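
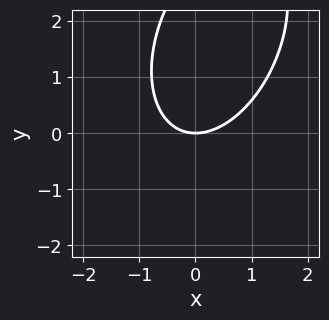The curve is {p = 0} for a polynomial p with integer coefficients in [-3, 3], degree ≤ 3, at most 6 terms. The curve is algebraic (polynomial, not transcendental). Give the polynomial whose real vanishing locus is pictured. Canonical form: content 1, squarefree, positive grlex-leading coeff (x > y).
First, deg p = 2.
Next, reading off the gridlines: it meets the y-axis at y = 0 (among the integer gridlines); it crosses the x-axis at the gridline x = 0.
Finally, putting this together gives p.

2*x^2 - x*y + y^2 - 3*y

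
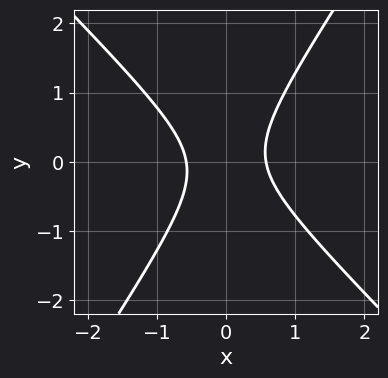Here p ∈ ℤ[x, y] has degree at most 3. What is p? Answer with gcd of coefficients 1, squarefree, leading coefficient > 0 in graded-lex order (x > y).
(a) deg p = 2. The shape is more complex than any degree-1 curve.
(b) Observable constraints: no y-intercept at any integer in the box.
(c) Together with the visible shape, these determine p as stated.

3*x^2 + x*y - 2*y^2 - 1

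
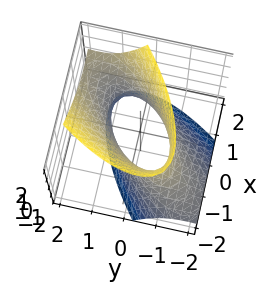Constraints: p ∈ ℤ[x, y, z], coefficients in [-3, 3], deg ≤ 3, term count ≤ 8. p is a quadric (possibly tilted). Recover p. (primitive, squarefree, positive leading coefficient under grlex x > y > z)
First, deg p = 2. No degree-1 surface has this shape.
Then, reading off the gridlines: the surface avoids every integer z-axis point in the box; the x-axis gridline crossings are at x ∈ {-1, 1}; among the integer gridlines, it crosses the y-axis at y ∈ {-1, 1}.
Finally, the integer polynomial consistent with all of this is the stated p.

2*x^2 - 3*x*y + 2*y^2 - 2*y*z - z^2 - 2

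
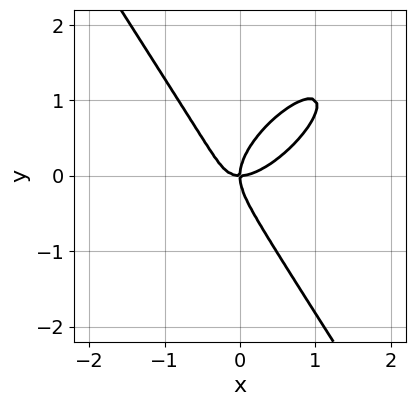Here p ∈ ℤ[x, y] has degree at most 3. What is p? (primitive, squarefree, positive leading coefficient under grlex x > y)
(a) deg p = 3.
(b) Checking where it meets the axes: it crosses the x-axis at the gridline x = 0; it crosses the y-axis at the gridline y = 0.
(c) These observations pin down the coefficients.

3*x^3 - 3*x^2*y + 2*y^3 - 2*x*y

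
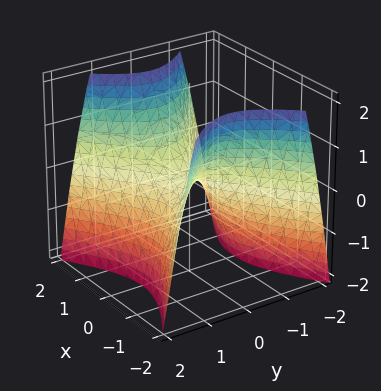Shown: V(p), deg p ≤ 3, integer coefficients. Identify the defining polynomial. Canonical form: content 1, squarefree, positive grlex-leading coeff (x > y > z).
2*x^2 - 3*y^2 - 2*z

deg p = 2. A saddle surface; a quadric.
Symmetries: mirror symmetry y ↦ −y ⇒ only even powers of y; mirror symmetry x ↦ −x ⇒ only even powers of x.
From the axis intercepts and sections: it crosses the z-axis at the gridline z = 0; one x-axis crossing is at x = 0; it meets the y-axis at y = 0 (among the integer gridlines).
Putting this together gives p.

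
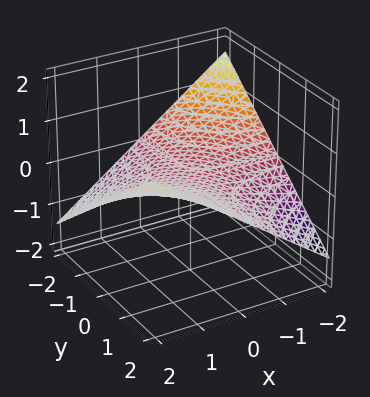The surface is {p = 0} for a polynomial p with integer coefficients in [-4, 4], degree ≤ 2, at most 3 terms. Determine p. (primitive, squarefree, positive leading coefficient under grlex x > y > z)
x*y - 3*z

(a) The degree is 2 — a hyperbolic paraboloid; a quadric.
(b) Reading off the gridlines: every point of the y-axis in the box is on the surface; one z-axis crossing is at z = 0; every point of the x-axis in the box is on the surface.
(c) The integer polynomial consistent with all of this is the stated p.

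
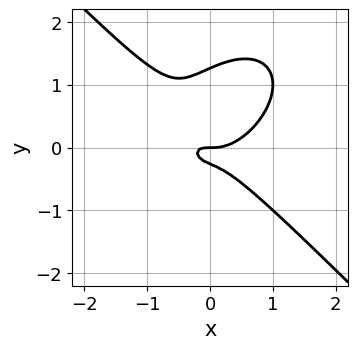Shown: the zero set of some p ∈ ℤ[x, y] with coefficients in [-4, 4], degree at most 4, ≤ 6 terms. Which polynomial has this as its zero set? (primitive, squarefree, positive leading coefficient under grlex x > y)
1. deg p = 3. The shape is more complex than any degree-2 curve.
2. Reading off the gridlines: it meets the x-axis at x = 0 (among the integer gridlines); it crosses the y-axis at the gridline y = 0.
3. Together with the visible shape, these determine p as stated.

3*x^3 + 3*y^3 - 2*x*y - 3*y^2 - y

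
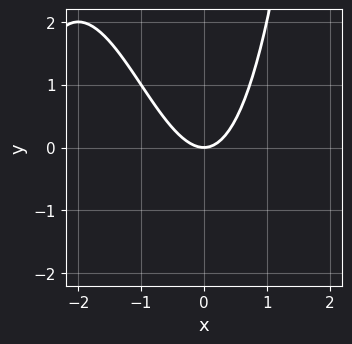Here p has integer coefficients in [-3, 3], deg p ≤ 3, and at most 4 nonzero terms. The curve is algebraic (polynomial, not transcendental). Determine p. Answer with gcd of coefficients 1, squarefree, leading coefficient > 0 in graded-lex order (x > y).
1. The degree is 3 — no degree-2 curve has this shape.
2. Checking where it meets the axes: it crosses the x-axis at the gridline x = 0; one y-axis crossing is at y = 0.
3. Matching integer coefficients to the picture gives p.

x^3 + 3*x^2 - 2*y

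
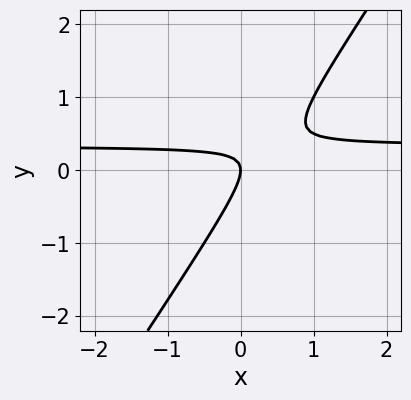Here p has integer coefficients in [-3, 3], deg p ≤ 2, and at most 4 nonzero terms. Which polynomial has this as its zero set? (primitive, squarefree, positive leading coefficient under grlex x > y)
3*x*y - 2*y^2 - x

First, the degree is 2 — no degree-1 curve has this shape.
Then, reading off the gridlines: one y-axis crossing is at y = 0; it meets the x-axis at x = 0 (among the integer gridlines).
Finally, solving for integer coefficients yields p as stated.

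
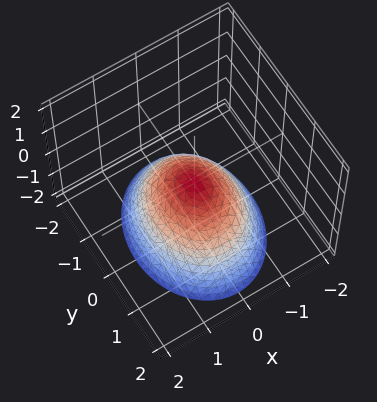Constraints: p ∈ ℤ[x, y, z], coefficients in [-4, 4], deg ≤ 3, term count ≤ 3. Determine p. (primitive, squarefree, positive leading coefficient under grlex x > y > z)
3*x^2 + 2*y^2 + 3*z

deg p = 2.
Symmetries: the x ↦ −x reflection is a symmetry, so x appears only in even powers; it's symmetric under y → −y, forcing even powers of y.
Checking where it meets the axes: it crosses the y-axis at the gridline y = 0; it meets the x-axis at x = 0 (among the integer gridlines); it crosses the z-axis at the gridline z = 0.
Matching integer coefficients to the picture gives p.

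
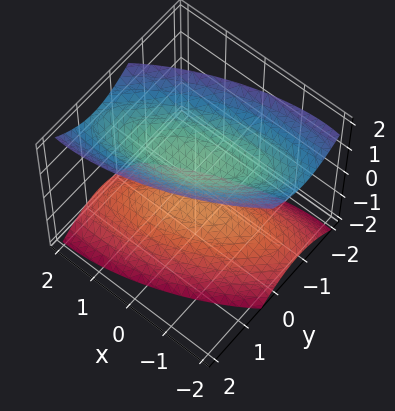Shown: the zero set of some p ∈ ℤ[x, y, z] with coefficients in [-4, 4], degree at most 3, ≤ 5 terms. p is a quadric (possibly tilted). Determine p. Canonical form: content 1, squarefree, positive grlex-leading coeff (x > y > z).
x^2 - 2*x*y + 3*y^2 - 2*z^2 + 2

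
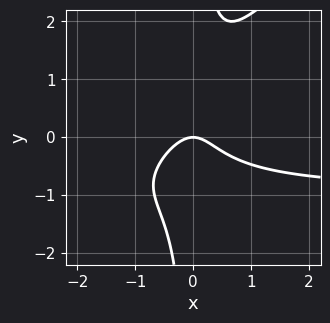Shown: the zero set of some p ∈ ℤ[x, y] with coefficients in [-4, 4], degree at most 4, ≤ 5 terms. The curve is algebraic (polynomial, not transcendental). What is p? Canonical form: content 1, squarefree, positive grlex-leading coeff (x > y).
3*x^2*y - 3*x*y^2 + 3*x^2 + 2*y

(a) The degree is 3 — the shape is more complex than any degree-2 curve.
(b) Against the integer gridlines: it crosses the x-axis at the gridline x = 0; one y-axis crossing is at y = 0.
(c) Together with the visible shape, these determine p as stated.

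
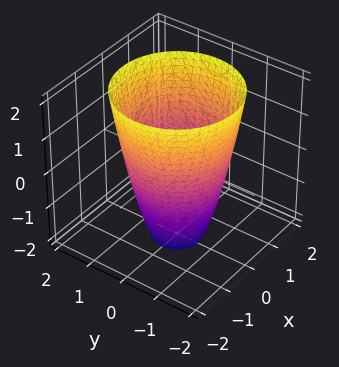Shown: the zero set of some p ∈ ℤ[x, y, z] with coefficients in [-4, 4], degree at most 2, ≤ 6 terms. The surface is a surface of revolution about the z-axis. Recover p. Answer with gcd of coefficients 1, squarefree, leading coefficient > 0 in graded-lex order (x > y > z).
2*x^2 + 2*y^2 - z - 3

1. The degree is 2 — the shape is more complex than any degree-1 surface.
2. Symmetry: every cross-section ⟂ z is a circle, so x, y appear only via x² + y².
3. Against the integer gridlines: the surface avoids every integer z-axis point in the box; a circular section at z = -1 has radius exactly 1.
4. Assembling these constraints gives the stated polynomial.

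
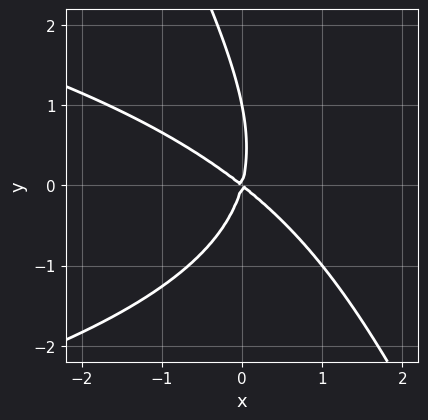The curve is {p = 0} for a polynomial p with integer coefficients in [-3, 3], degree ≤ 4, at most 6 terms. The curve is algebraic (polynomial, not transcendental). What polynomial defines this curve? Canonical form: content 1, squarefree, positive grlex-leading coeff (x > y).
2*x*y^2 + y^3 + 3*x^2 + 3*x*y - y^2

1. deg p = 3. A generic line meets the curve in up to 3 points.
2. Observable constraints: the y-axis gridline crossings are at y ∈ {0, 1}; it meets the x-axis at x = 0 (among the integer gridlines).
3. Solving for integer coefficients yields p as stated.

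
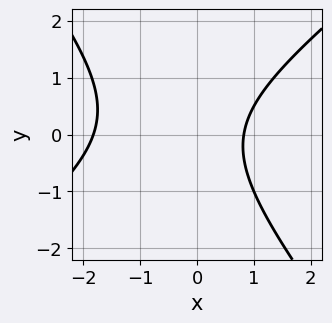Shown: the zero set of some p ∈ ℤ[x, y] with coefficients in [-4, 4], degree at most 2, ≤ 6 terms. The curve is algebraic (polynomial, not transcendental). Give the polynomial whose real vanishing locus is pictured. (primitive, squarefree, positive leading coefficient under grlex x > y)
2*x^2 - x*y - 2*y^2 + 2*x - 3

First, degree: no degree-1 curve has this shape, so deg p = 2.
Next, checking where it meets the axes: no y-intercept at any integer in the box.
Finally, these observations pin down the coefficients.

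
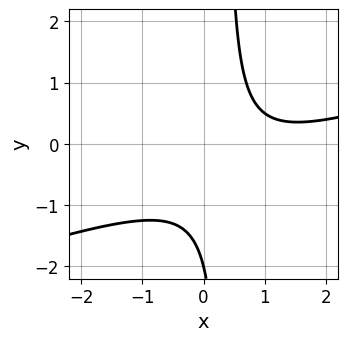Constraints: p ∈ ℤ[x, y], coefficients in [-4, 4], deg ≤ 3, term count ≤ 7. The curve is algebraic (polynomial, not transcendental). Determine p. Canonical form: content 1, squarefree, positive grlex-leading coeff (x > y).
Degree: a generic line meets the curve in up to 2 points, so deg p = 2.
Against the integer gridlines: it misses every integer gridline on the x-axis; it crosses the y-axis at the gridline y = -2.
The integer polynomial consistent with all of this is the stated p.

x^2 - 3*x*y - 2*x + y + 2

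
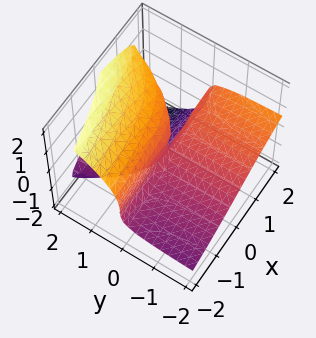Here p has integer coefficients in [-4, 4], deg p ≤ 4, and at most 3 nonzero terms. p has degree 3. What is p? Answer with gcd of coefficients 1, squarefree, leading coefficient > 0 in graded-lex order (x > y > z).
z^3 + x*y - 2*y*z

(a) Degree: a generic line meets the surface in up to 3 points, so deg p = 3.
(b) Checking where it meets the axes: every point of the x-axis in the box is on the surface; it meets the z-axis at z = 0 (among the integer gridlines); the visible y-axis segment lies entirely on the surface.
(c) Assembling these constraints gives the stated polynomial.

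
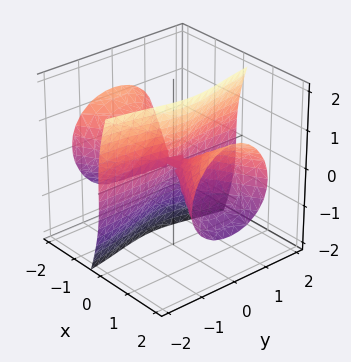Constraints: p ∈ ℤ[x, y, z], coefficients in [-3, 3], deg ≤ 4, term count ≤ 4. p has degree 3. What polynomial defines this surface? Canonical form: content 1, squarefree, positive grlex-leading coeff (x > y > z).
(a) The degree is 3 — a generic line meets the surface in up to 3 points.
(b) From the axis intercepts and sections: every point of the y-axis in the box is on the surface; it meets the z-axis at z = 0 (among the integer gridlines); it meets the x-axis at x = 0 (among the integer gridlines).
(c) Assembling these constraints gives the stated polynomial.

x^3 - 3*x*y^2 - 3*x*z^2 + z^3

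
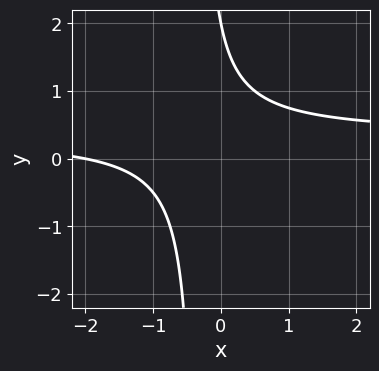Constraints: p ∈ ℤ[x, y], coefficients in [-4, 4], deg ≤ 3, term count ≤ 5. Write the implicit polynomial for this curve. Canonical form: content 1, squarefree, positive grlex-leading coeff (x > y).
deg p = 2. A generic line meets the curve in up to 2 points.
Reading off the gridlines: it crosses the y-axis at the gridline y = 2; it crosses the x-axis at the gridline x = -2.
The integer polynomial consistent with all of this is the stated p.

3*x*y - x + y - 2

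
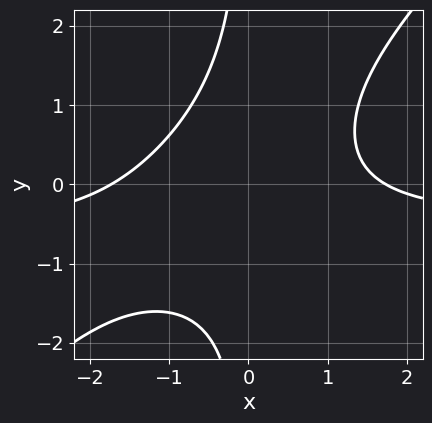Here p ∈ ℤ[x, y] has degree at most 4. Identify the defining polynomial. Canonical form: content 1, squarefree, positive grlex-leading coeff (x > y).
(a) The degree is 3 — the shape is more complex than any degree-2 curve.
(b) From the axis intercepts and sections: the curve avoids every integer y-axis point in the box.
(c) Putting this together gives p.

2*x^2*y - 2*x*y^2 + x^2 - 3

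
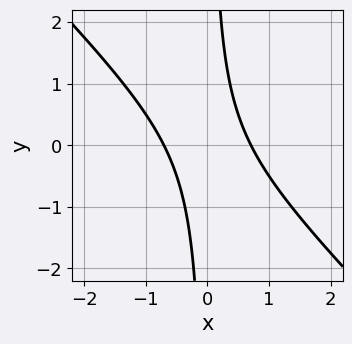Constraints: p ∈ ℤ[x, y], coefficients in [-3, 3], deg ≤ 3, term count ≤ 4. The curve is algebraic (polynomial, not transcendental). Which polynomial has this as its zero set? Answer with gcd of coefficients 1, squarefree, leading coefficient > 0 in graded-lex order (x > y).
1. The degree is 2 — no degree-1 curve has this shape.
2. Observable constraints: the curve avoids every integer y-axis point in the box.
3. Matching integer coefficients to the picture gives p.

2*x^2 + 2*x*y - 1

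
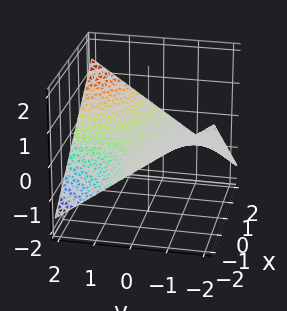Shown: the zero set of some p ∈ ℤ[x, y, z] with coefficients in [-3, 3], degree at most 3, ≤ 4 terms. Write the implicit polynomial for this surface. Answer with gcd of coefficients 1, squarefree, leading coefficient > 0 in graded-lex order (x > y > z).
x*y - 3*z

First, the degree is 2 — a hyperbolic paraboloid; a quadric.
Next, from the visible intercepts: the visible x-axis segment lies entirely on the surface; the visible y-axis segment lies entirely on the surface.
Finally, together with the visible shape, these determine p as stated.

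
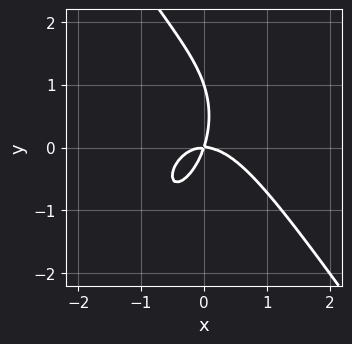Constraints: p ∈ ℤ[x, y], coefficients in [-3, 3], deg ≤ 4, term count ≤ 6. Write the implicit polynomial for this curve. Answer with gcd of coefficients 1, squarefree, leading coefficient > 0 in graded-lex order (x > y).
Degree: no degree-2 curve has this shape, so deg p = 3.
From the visible intercepts: it meets the x-axis at x = 0 (among the integer gridlines); among the integer gridlines, it crosses the y-axis at y ∈ {0, 1}.
The integer polynomial consistent with all of this is the stated p.

3*x^3 + y^3 + 3*x*y - y^2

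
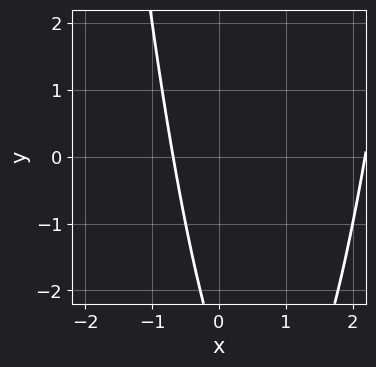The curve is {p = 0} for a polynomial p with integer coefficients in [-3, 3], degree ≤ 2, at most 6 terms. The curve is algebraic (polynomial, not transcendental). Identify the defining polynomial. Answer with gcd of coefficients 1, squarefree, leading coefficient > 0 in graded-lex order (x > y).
First, degree: a generic line meets the curve in up to 2 points, so deg p = 2.
Then, observable constraints: it misses every integer gridline on the y-axis.
Finally, assembling these constraints gives the stated polynomial.

2*x^2 - 3*x - y - 3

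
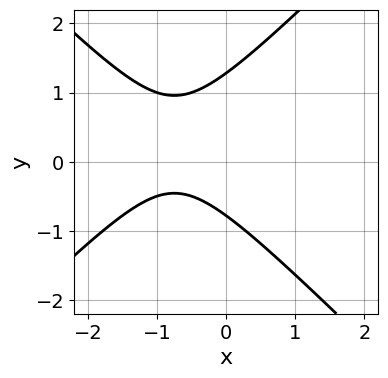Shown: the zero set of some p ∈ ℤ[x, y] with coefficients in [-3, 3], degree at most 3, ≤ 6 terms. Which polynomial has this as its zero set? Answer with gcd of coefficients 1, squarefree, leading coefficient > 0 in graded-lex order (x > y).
2*x^2 - 2*y^2 + 3*x + y + 2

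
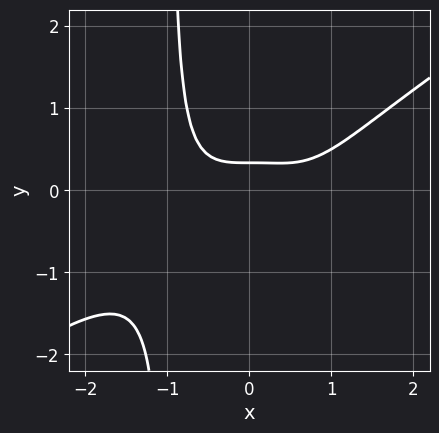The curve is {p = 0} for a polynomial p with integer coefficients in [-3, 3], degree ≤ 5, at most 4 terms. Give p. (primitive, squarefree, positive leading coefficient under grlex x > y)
1. deg p = 4. No degree-3 curve has this shape.
2. From the visible intercepts: it misses every integer gridline on the x-axis.
3. The integer polynomial consistent with all of this is the stated p.

2*x^4 - 3*x^3*y - 3*y + 1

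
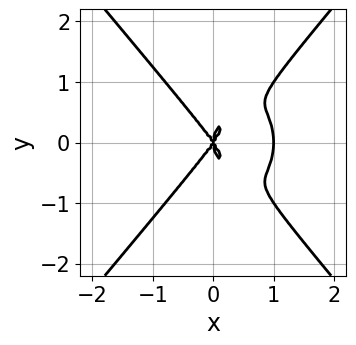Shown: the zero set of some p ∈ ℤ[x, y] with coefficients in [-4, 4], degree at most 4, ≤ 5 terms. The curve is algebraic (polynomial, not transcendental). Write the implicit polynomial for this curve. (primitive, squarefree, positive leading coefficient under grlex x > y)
2*x^4 - y^4 - 2*x^3 + x*y^2

1. deg p = 4.
2. Symmetries: it's symmetric under y → −y, forcing even powers of y.
3. Checking where it meets the axes: it meets the y-axis at y = 0 (among the integer gridlines); the x-axis gridline crossings are at x ∈ {0, 1}.
4. Solving for integer coefficients yields p as stated.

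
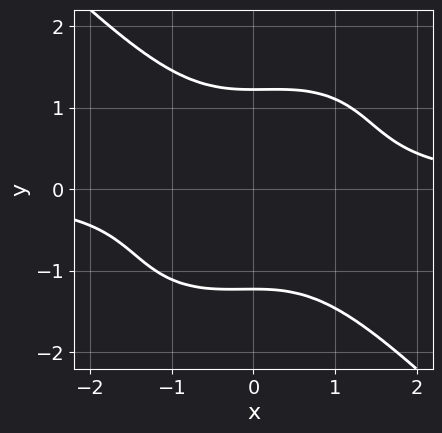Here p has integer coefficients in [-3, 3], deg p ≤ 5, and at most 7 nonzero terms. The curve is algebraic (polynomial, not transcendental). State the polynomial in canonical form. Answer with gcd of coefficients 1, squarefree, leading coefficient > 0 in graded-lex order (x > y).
(a) deg p = 4. A generic line meets the curve in up to 4 points.
(b) Observable constraints: no x-intercept at any integer in the box.
(c) The integer polynomial consistent with all of this is the stated p.

2*x^3*y + 2*y^4 - x^2 - y^2 - 3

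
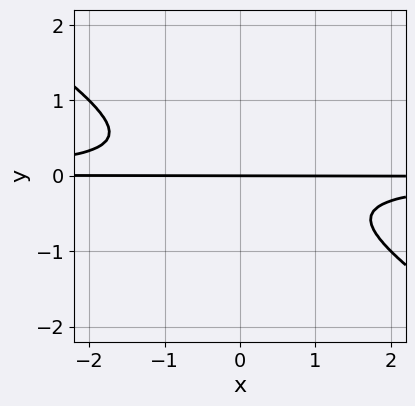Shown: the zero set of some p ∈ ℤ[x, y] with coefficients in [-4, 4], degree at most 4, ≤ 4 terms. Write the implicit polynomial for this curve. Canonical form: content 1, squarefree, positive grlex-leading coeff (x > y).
2*x*y^2 + 3*y^3 + y

Degree: a generic line meets the curve in up to 3 points, so deg p = 3.
Checking where it meets the axes: one y-axis crossing is at y = 0; the visible x-axis segment lies entirely on the curve.
The integer polynomial consistent with all of this is the stated p.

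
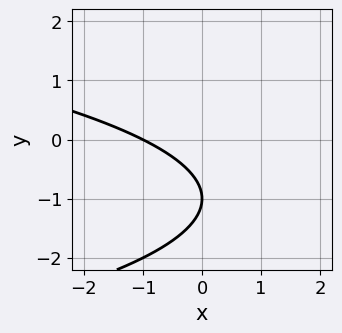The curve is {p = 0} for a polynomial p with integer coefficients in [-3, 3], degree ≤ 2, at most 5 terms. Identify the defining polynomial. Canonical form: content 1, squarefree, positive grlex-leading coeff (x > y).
y^2 + x + 2*y + 1

1. The degree is 2 — no degree-1 curve has this shape.
2. Against the integer gridlines: it crosses the y-axis at the gridline y = -1; one x-axis crossing is at x = -1.
3. Solving for integer coefficients yields p as stated.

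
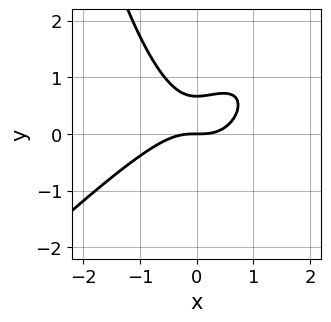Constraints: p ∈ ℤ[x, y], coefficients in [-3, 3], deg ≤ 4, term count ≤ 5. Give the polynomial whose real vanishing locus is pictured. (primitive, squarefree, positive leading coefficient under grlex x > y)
1. deg p = 3. The shape is more complex than any degree-2 curve.
2. Against the integer gridlines: it crosses the x-axis at the gridline x = 0; one y-axis crossing is at y = 0.
3. These observations pin down the coefficients.

2*x^3 - 2*x^2*y + 3*y^2 - 2*y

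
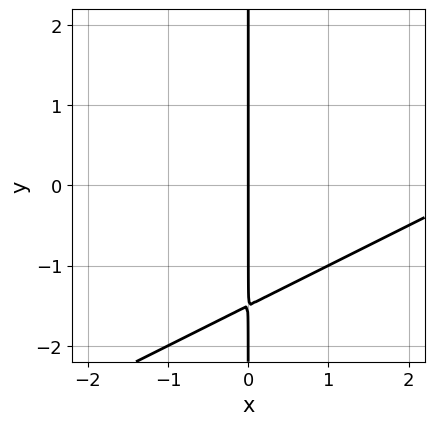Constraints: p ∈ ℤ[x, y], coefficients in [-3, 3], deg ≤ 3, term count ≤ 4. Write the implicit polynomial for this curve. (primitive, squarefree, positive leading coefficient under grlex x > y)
The degree is 2 — a generic line meets the curve in up to 2 points.
Against the integer gridlines: the visible y-axis segment lies entirely on the curve; it meets the x-axis at x = 0 (among the integer gridlines).
These observations pin down the coefficients.

x^2 - 2*x*y - 3*x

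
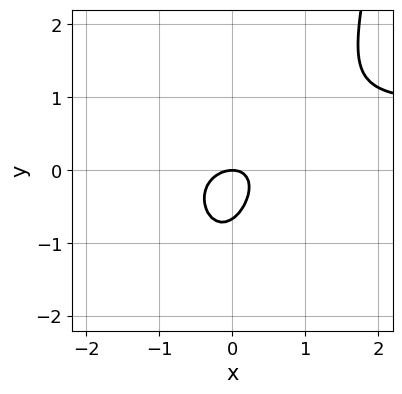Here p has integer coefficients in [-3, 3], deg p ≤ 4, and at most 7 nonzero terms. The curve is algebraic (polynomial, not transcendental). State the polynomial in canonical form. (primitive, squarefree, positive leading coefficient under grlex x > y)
3*x^2*y - 3*x^2 + 2*x*y - 3*y^2 - 2*y

First, degree: a generic line meets the curve in up to 3 points, so deg p = 3.
Then, against the integer gridlines: it crosses the x-axis at the gridline x = 0; it meets the y-axis at y = 0 (among the integer gridlines).
Finally, together with the visible shape, these determine p as stated.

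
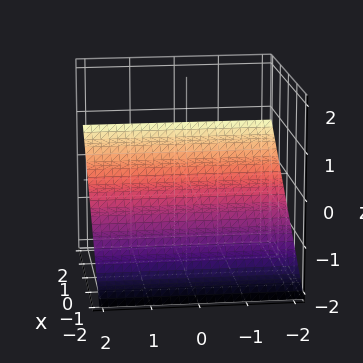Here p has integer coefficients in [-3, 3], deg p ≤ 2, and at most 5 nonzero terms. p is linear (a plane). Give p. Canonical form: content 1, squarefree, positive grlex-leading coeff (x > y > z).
Degree: every cross-section is a straight line — this is a plane, so deg p = 1.
Against the integer gridlines: it meets the x-axis at x = 1 (among the integer gridlines); no y-intercept at any integer in the box.
Putting this together gives p.

2*x - 3*z - 2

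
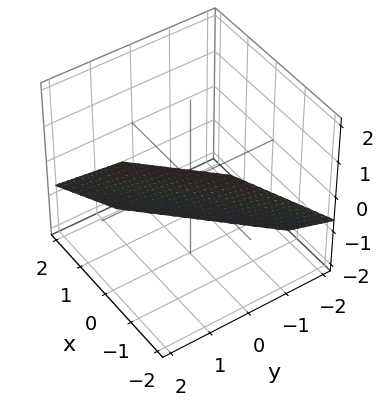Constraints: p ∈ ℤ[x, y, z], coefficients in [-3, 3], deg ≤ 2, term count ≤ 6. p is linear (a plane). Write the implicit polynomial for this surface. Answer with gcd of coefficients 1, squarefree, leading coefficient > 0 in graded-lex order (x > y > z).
3*x - 3*y + 3*z + 2

1. deg p = 1. Every cross-section is a straight line — this is a plane.
2. Matching integer coefficients to the picture gives p.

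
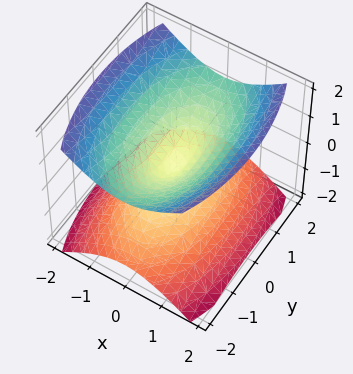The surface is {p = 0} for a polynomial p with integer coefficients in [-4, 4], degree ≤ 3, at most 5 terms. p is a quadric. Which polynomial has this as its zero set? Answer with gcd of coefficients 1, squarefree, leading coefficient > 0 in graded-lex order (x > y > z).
First, there are 2 components.
Then, deg p = 2.
Then, symmetries: mirror symmetry y ↦ −y ⇒ only even powers of y; it's symmetric under x → −x, forcing even powers of x; mirror symmetry z ↦ −z ⇒ only even powers of z.
Then, reading off the gridlines: it crosses the x-axis at the gridline x = 0; it crosses the y-axis at the gridline y = 0; it crosses the z-axis at the gridline z = 0.
Finally, assembling these constraints gives the stated polynomial.

3*x^2 + y^2 - 3*z^2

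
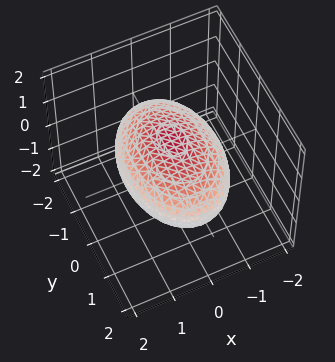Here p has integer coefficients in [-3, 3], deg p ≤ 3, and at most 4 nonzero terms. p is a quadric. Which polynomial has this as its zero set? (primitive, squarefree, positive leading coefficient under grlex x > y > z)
deg p = 2. A closed, bounded, convex surface; a quadric.
Symmetries: mirror symmetry y ↦ −y ⇒ only even powers of y; mirror symmetry z ↦ −z ⇒ only even powers of z; mirror symmetry x ↦ −x ⇒ only even powers of x.
Observable constraints: among the integer gridlines, it crosses the z-axis at z ∈ {-1, 1}.
Assembling these constraints gives the stated polynomial.

2*x^2 + y^2 + 3*z^2 - 3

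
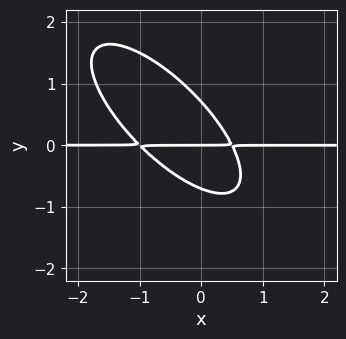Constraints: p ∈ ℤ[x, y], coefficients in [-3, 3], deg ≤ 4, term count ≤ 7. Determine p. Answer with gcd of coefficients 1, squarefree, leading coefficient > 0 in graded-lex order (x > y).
First, deg p = 3.
Next, reading off the gridlines: every point of the x-axis in the box is on the curve; it crosses the y-axis at the gridline y = 0.
Finally, the integer polynomial consistent with all of this is the stated p.

2*x^2*y + 3*x*y^2 + 2*y^3 + x*y - y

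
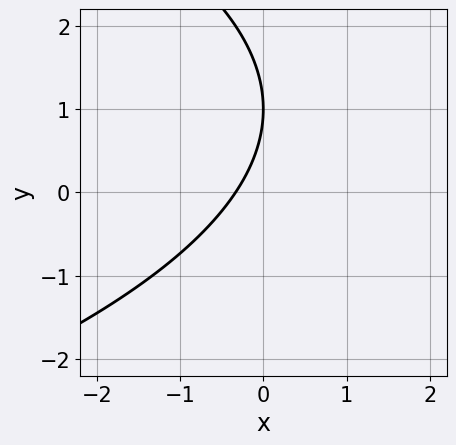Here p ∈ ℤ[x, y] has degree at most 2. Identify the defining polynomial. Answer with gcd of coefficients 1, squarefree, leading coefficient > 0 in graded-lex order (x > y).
1. deg p = 2.
2. Checking where it meets the axes: one y-axis crossing is at y = 1.
3. Matching integer coefficients to the picture gives p.

y^2 + 3*x - 2*y + 1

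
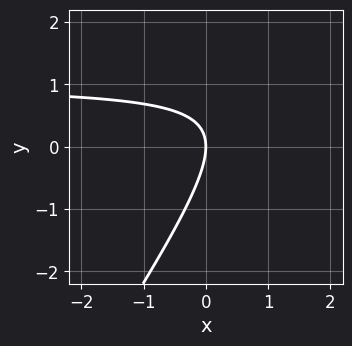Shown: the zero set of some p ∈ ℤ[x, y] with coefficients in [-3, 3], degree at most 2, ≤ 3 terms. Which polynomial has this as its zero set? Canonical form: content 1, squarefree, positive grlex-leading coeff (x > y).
First, degree: the shape is more complex than any degree-1 curve, so deg p = 2.
Then, checking where it meets the axes: it crosses the y-axis at the gridline y = 0; it meets the x-axis at x = 0 (among the integer gridlines).
Finally, fitting integer coefficients to these (and the overall shape) gives p.

3*x*y - 2*y^2 - 3*x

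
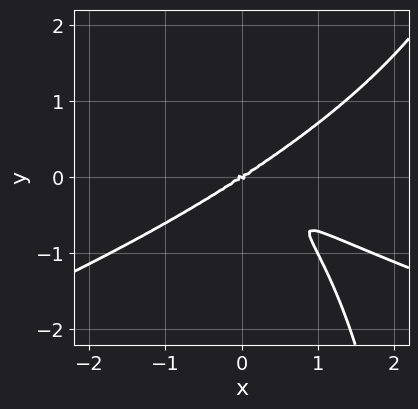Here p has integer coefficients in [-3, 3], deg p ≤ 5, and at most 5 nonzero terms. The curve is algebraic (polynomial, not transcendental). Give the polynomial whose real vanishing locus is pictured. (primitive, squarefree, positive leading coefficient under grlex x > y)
x*y^3 + x^3 + x^2*y - 2*x*y^2 - 3*y^3

The degree is 4 — the shape is more complex than any degree-3 curve.
From the visible intercepts: one y-axis crossing is at y = 0; it meets the x-axis at x = 0 (among the integer gridlines).
Together with the visible shape, these determine p as stated.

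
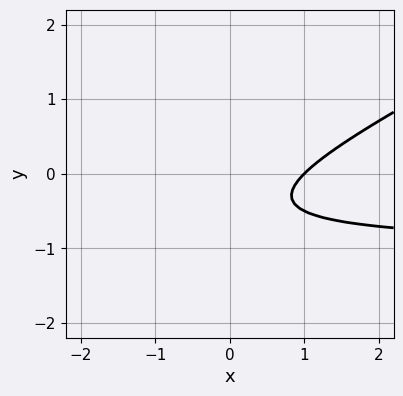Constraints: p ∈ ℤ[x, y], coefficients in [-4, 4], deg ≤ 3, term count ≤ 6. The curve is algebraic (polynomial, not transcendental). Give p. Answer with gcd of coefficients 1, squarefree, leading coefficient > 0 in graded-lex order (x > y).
Degree: no degree-1 curve has this shape, so deg p = 2.
From the visible intercepts: it misses every integer gridline on the y-axis; it crosses the x-axis at the gridline x = 1.
Putting this together gives p.

x*y - 2*y^2 + x - 2*y - 1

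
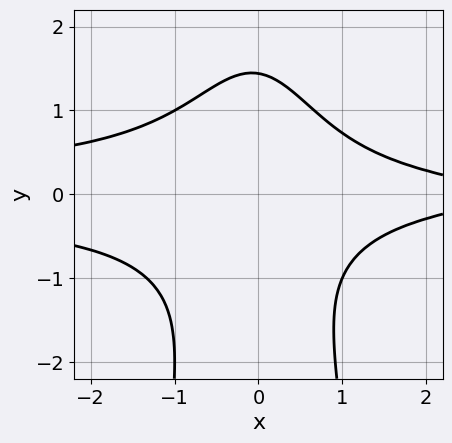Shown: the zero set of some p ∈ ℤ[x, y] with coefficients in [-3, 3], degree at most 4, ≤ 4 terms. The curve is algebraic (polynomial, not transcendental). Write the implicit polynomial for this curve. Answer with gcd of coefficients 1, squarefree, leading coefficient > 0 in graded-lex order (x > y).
Degree: the shape is more complex than any degree-3 curve, so deg p = 4.
Reading off the gridlines: the curve avoids every integer x-axis point in the box.
These observations pin down the coefficients.

3*x^2*y^2 + y^3 + x - 3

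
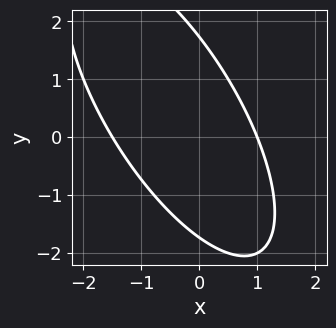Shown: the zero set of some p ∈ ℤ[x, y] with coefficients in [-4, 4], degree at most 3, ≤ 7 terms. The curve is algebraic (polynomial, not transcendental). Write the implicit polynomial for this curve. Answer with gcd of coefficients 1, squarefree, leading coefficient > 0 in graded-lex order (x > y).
First, degree: no degree-1 curve has this shape, so deg p = 2.
Then, checking where it meets the axes: one x-axis crossing is at x = 1.
Finally, fitting integer coefficients to these (and the overall shape) gives p.

2*x^2 + 2*x*y + y^2 + x - 3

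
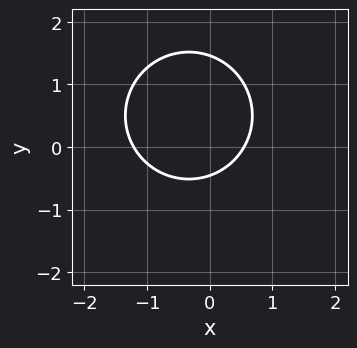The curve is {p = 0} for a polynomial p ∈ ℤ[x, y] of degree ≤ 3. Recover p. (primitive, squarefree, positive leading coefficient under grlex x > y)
(a) The degree is 2 — no degree-1 curve has this shape.
(b) Solving for integer coefficients yields p as stated.

3*x^2 + 3*y^2 + 2*x - 3*y - 2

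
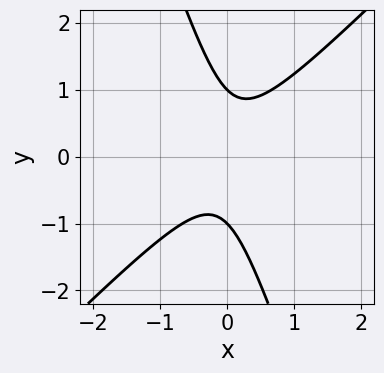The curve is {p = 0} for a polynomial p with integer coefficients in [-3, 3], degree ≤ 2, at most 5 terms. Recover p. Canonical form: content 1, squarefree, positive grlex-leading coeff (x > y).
1. The degree is 2 — no degree-1 curve has this shape.
2. Checking where it meets the axes: the curve avoids every integer x-axis point in the box; among the integer gridlines, it crosses the y-axis at y ∈ {-1, 1}.
3. Assembling these constraints gives the stated polynomial.

3*x^2 - 2*x*y - y^2 + 1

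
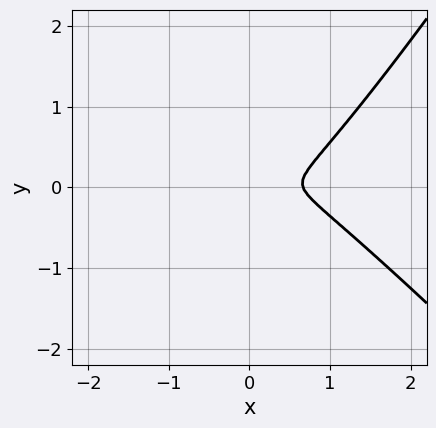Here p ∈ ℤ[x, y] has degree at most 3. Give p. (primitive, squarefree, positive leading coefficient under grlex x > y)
deg p = 3. A generic line meets the curve in up to 3 points.
Solving for integer coefficients yields p as stated.

3*x^3 + x^2*y - 2*x*y^2 - 2*x^2 - 3*y^2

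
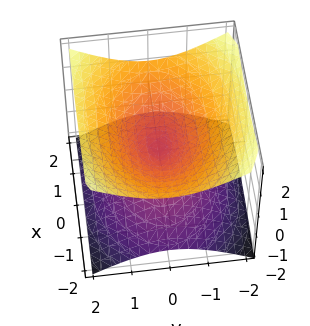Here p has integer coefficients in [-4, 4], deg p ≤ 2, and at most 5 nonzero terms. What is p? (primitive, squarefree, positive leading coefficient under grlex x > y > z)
deg p = 2.
Symmetries: mirror symmetry y ↦ −y ⇒ only even powers of y; the z ↦ −z reflection is a symmetry, so z appears only in even powers; it's symmetric under x → −x, forcing even powers of x.
Checking where it meets the axes: one x-axis crossing is at x = 0; one y-axis crossing is at y = 0; it meets the z-axis at z = 0 (among the integer gridlines).
Matching integer coefficients to the picture gives p.

x^2 + 2*y^2 - 3*z^2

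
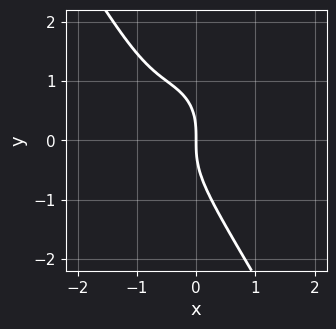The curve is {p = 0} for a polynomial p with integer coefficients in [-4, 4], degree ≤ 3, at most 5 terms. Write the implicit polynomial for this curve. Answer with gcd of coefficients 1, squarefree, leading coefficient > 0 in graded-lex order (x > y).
2*x^3 + x*y^2 + y^3 + 3*x^2 + 2*x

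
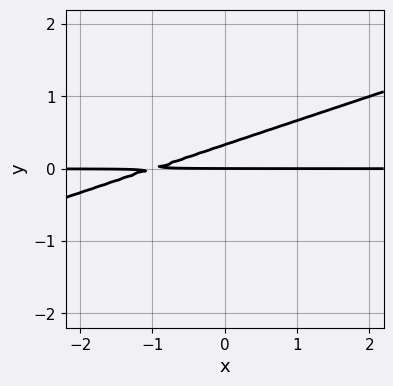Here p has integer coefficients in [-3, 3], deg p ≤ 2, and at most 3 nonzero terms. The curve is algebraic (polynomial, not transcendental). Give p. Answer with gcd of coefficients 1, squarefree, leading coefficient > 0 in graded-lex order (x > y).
(a) deg p = 2.
(b) Observable constraints: every point of the x-axis in the box is on the curve; it meets the y-axis at y = 0 (among the integer gridlines).
(c) Putting this together gives p.

x*y - 3*y^2 + y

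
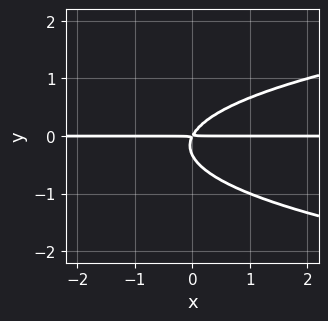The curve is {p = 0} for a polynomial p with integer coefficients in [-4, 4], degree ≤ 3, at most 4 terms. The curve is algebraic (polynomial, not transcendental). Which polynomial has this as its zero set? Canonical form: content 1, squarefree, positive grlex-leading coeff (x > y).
3*y^3 - 2*x*y + y^2

1. deg p = 3. The shape is more complex than any degree-2 curve.
2. Checking where it meets the axes: the visible x-axis segment lies entirely on the curve.
3. Assembling these constraints gives the stated polynomial.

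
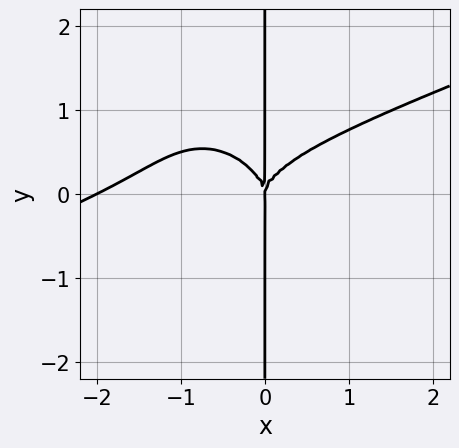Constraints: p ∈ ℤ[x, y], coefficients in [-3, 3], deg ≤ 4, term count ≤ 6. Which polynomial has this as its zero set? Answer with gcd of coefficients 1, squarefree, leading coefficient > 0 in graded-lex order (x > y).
1. Degree: no degree-3 curve has this shape, so deg p = 4.
2. Observable constraints: the x-axis gridline crossings are at x ∈ {-2, 0}; every point of the y-axis in the box is on the curve.
3. The integer polynomial consistent with all of this is the stated p.

x^4 - 2*x^3*y - x^2*y^2 - 2*x*y^3 + 2*x^3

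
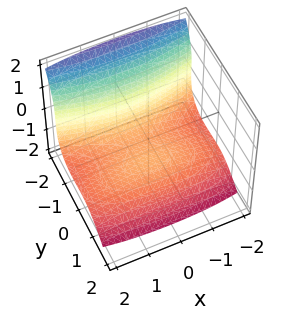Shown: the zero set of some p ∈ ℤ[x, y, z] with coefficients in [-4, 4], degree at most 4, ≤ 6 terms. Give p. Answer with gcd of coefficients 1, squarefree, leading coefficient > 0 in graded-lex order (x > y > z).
3*y^3 + 2*z^3 + x^2 + 3*y^2 + 2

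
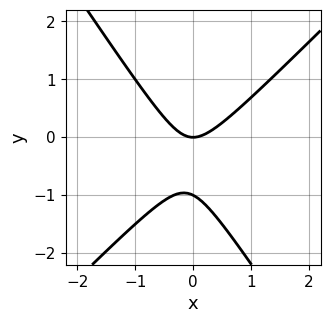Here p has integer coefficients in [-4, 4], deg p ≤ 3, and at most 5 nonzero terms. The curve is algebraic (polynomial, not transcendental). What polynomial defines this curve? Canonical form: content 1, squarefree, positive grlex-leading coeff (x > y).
3*x^2 - x*y - 2*y^2 - 2*y

The degree is 2 — the shape is more complex than any degree-1 curve.
Checking where it meets the axes: among the integer gridlines, it crosses the y-axis at y ∈ {-1, 0}; it crosses the x-axis at the gridline x = 0.
Solving for integer coefficients yields p as stated.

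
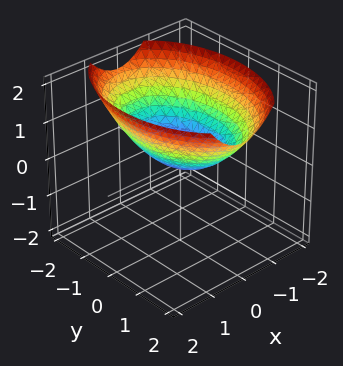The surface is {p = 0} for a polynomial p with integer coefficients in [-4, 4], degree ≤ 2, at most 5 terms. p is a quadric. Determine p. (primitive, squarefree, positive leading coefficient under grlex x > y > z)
2*x^2 + y^2 - 3*z

First, degree: a paraboloid; a quadric, so deg p = 2.
Next, symmetries: it's symmetric under x → −x, forcing even powers of x; it's symmetric under y → −y, forcing even powers of y.
Then, against the integer gridlines: one z-axis crossing is at z = 0; it meets the y-axis at y = 0 (among the integer gridlines).
Finally, these observations pin down the coefficients.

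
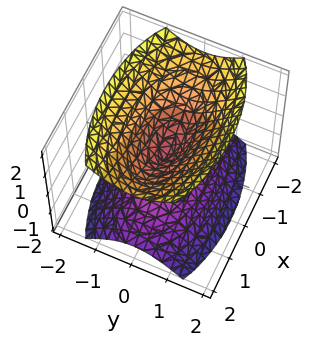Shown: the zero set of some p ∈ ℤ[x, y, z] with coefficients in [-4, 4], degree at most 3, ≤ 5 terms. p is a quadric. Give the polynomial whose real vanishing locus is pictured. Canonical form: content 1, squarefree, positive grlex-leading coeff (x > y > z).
(a) The picture has 2 separate pieces. They look like related sheets of one shape, so recover p as a whole.
(b) deg p = 2. Two nappes meeting at a single point; a quadric.
(c) Symmetries: it's symmetric under x → −x, forcing even powers of x; it's symmetric under z → −z, forcing even powers of z; the y ↦ −y reflection is a symmetry, so y appears only in even powers.
(d) Reading off the gridlines: it crosses the x-axis at the gridline x = 0; it meets the y-axis at y = 0 (among the integer gridlines).
(e) These observations pin down the coefficients.

x^2 + 3*y^2 - 2*z^2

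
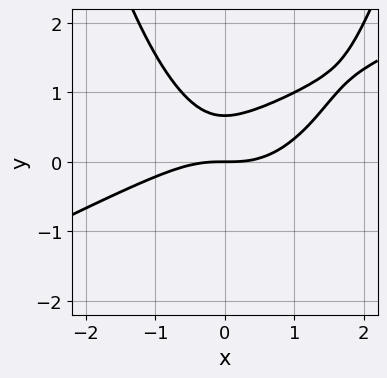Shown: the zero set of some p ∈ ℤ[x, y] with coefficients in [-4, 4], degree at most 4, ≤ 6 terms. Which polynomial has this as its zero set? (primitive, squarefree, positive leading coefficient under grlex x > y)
x^3 - 2*x^2*y + 3*y^2 - 2*y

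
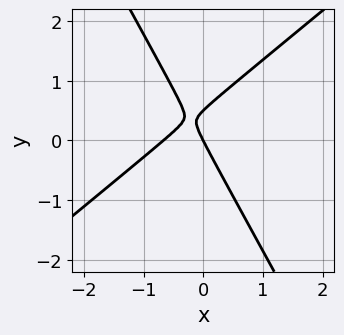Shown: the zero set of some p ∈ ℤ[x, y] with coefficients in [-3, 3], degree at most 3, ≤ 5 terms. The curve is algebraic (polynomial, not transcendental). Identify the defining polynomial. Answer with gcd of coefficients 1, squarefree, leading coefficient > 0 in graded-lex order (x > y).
(a) Degree: no degree-1 curve has this shape, so deg p = 2.
(b) Against the integer gridlines: one y-axis crossing is at y = 0; one x-axis crossing is at x = 0.
(c) Matching integer coefficients to the picture gives p.

3*x^2 - 2*x*y - 2*y^2 + 2*x + y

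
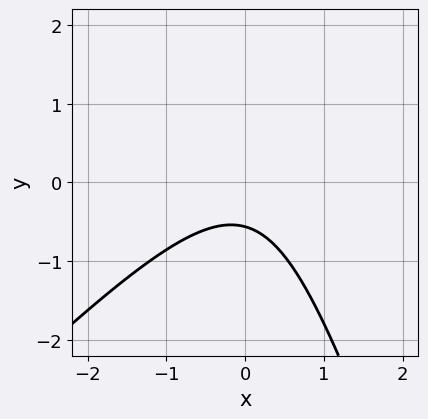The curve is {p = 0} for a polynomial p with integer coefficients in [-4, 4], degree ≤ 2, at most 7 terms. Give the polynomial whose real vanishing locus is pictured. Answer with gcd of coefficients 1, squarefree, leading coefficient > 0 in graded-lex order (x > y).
3*x^2 - 2*x*y - y^2 + 3*y + 2

1. deg p = 2.
2. Checking where it meets the axes: it misses every integer gridline on the x-axis.
3. Solving for integer coefficients yields p as stated.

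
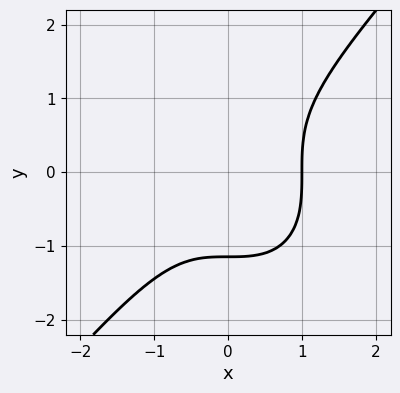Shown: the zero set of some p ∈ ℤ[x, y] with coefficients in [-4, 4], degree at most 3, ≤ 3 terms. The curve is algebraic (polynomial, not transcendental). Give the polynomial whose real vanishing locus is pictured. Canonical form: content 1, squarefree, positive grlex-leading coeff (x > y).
3*x^3 - 2*y^3 - 3

(a) The degree is 3 — no degree-2 curve has this shape.
(b) Checking where it meets the axes: it crosses the x-axis at the gridline x = 1.
(c) Fitting integer coefficients to these (and the overall shape) gives p.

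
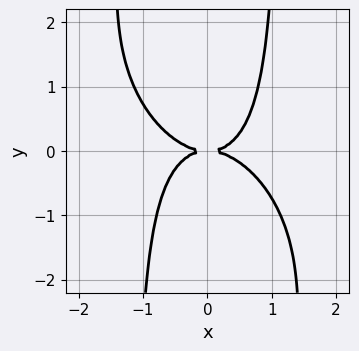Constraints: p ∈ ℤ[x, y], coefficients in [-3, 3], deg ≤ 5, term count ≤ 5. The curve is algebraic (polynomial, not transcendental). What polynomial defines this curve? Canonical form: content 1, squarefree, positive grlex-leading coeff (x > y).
2*x^4 + 2*x^3*y + 2*x^2*y^2 - 3*y^2

First, deg p = 4. A generic line meets the curve in up to 4 points.
Then, reading off the gridlines: one x-axis crossing is at x = 0; one y-axis crossing is at y = 0.
Finally, putting this together gives p.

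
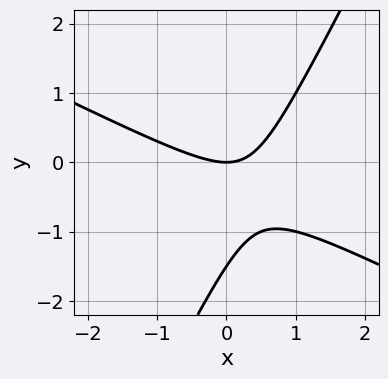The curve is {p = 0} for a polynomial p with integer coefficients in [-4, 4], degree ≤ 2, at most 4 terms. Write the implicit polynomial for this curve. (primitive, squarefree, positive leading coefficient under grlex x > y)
2*x^2 + 3*x*y - 2*y^2 - 3*y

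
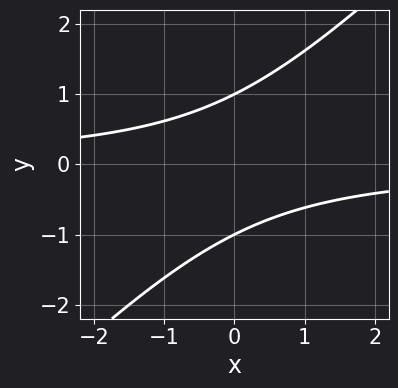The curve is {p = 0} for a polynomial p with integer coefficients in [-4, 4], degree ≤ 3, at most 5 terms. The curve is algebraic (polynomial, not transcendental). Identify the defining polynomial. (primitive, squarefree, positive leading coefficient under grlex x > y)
x*y - y^2 + 1

deg p = 2. A generic line meets the curve in up to 2 points.
From the axis intercepts and sections: the curve avoids every integer x-axis point in the box; the y-axis gridline crossings are at y ∈ {-1, 1}.
Together with the visible shape, these determine p as stated.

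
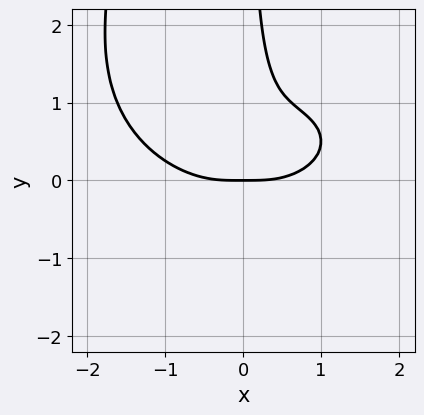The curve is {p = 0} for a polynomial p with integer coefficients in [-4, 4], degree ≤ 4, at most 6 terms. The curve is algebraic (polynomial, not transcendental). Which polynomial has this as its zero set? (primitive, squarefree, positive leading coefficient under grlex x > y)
x^4 + 2*x^2*y^2 - 3*x^2*y + 2*x*y^2 - y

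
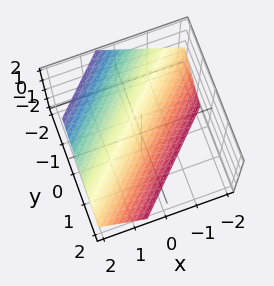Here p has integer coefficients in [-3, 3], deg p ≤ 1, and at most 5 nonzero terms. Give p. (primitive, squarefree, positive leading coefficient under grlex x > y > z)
First, degree: every cross-section is a straight line — this is a plane, so deg p = 1.
Finally, putting this together gives p.

3*x - 3*y - 3*z - 2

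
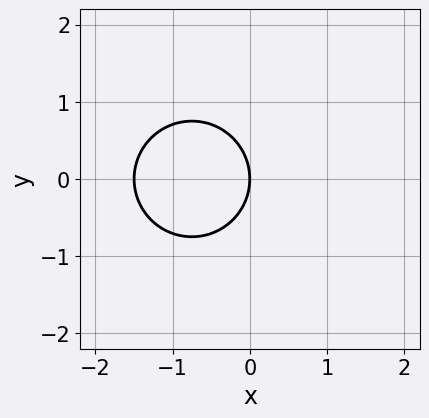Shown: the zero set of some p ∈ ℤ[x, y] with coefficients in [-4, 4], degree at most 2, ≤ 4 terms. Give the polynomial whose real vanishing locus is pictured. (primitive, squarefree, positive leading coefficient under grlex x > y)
2*x^2 + 2*y^2 + 3*x

First, the degree is 2 — no degree-1 curve has this shape.
Next, symmetries: mirror symmetry y ↦ −y ⇒ only even powers of y.
Next, from the axis intercepts and sections: it meets the y-axis at y = 0 (among the integer gridlines); it crosses the x-axis at the gridline x = 0.
Finally, matching integer coefficients to the picture gives p.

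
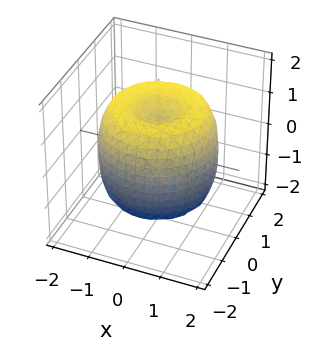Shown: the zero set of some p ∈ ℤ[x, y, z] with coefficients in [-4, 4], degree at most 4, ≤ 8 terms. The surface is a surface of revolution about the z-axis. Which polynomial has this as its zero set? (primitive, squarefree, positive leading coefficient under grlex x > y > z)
First, the degree is 4 — the shape is more complex than any degree-3 surface.
Then, symmetries: rotational symmetry about the z-axis ⇒ p depends on x, y only through x² + y².
Then, observable constraints: the z-axis gridline crossings are at z ∈ {-1, 1}; a circular section at z = 0 has radius between 1 and 2.
Finally, assembling these constraints gives the stated polynomial.

x^4 + 2*x^2*y^2 + y^4 - 2*x^2 - 2*y^2 + z^2 - 1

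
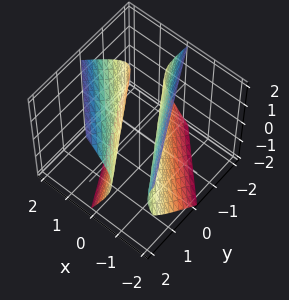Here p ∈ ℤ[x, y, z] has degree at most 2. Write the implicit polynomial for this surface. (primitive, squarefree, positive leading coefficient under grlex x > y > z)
(a) I count 2 distinct pieces.
(b) Degree: no degree-1 surface has this shape, so deg p = 2.
(c) From the visible intercepts: no z-intercept at any integer in the box; among the integer gridlines, it crosses the y-axis at y ∈ {-1, 1}.
(d) Matching integer coefficients to the picture gives p.

2*x^2 + 3*x*y - x*z + y^2 - z^2 - 1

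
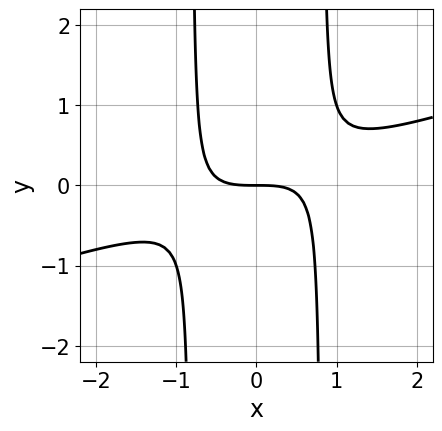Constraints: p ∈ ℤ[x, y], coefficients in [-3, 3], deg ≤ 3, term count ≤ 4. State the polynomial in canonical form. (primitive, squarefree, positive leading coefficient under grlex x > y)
x^3 - 3*x^2*y + 2*y

(a) Degree: no degree-2 curve has this shape, so deg p = 3.
(b) From the visible intercepts: it crosses the x-axis at the gridline x = 0; it meets the y-axis at y = 0 (among the integer gridlines).
(c) Together with the visible shape, these determine p as stated.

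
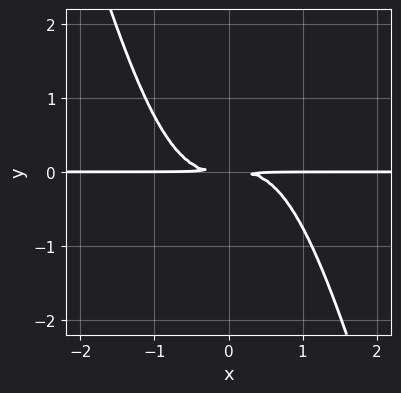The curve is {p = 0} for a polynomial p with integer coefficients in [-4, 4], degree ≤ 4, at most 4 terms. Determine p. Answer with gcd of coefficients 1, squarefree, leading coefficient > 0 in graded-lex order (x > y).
3*x^3*y + x^2*y^2 + 3*y^2

deg p = 4. The shape is more complex than any degree-3 curve.
Checking where it meets the axes: every point of the x-axis in the box is on the curve.
Solving for integer coefficients yields p as stated.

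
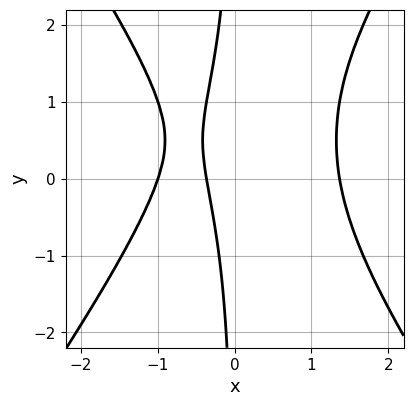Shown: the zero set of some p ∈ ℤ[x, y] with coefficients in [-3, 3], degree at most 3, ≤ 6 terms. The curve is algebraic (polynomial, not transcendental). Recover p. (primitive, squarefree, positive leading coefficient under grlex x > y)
deg p = 3. The shape is more complex than any degree-2 curve.
From the visible intercepts: the curve avoids every integer y-axis point in the box; one x-axis crossing is at x = -1.
Together with the visible shape, these determine p as stated.

2*x^3 - x*y^2 + x*y - 3*x - 1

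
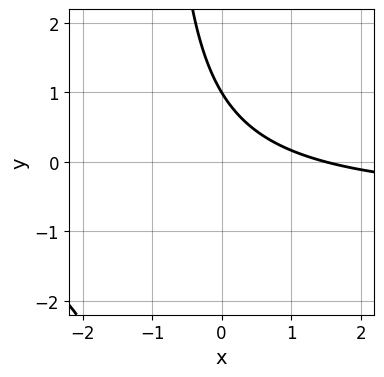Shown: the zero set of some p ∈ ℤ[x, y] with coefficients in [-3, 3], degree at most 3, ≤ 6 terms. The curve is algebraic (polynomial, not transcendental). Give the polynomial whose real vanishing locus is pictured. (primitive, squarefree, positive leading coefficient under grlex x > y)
3*x*y + 2*x + 3*y - 3

1. The degree is 2 — a generic line meets the curve in up to 2 points.
2. Against the integer gridlines: it meets the y-axis at y = 1 (among the integer gridlines).
3. These observations pin down the coefficients.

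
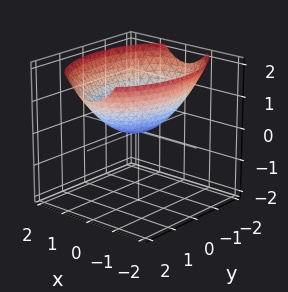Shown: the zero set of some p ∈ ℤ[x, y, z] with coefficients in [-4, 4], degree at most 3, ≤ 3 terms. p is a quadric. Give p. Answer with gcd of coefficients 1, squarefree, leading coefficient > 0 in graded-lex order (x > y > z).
2*x^2 + y^2 - 3*z

(a) The degree is 2 — a paraboloid; a quadric.
(b) Symmetries: the y ↦ −y reflection is a symmetry, so y appears only in even powers; it's symmetric under x → −x, forcing even powers of x.
(c) From the visible intercepts: it meets the x-axis at x = 0 (among the integer gridlines); it crosses the z-axis at the gridline z = 0; it crosses the y-axis at the gridline y = 0.
(d) These observations pin down the coefficients.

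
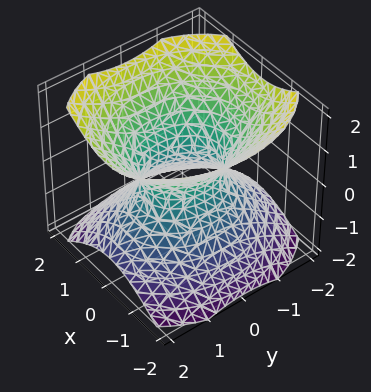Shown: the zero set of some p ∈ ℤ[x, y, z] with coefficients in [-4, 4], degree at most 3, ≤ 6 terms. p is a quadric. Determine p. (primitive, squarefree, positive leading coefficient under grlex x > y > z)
1. The degree is 2 — an hourglass — one-sheet hyperboloid; a quadric.
2. Symmetries: it's symmetric under z → −z, forcing even powers of z; mirror symmetry x ↦ −x ⇒ only even powers of x; the y ↦ −y reflection is a symmetry, so y appears only in even powers.
3. Against the integer gridlines: no z-intercept at any integer in the box; the y-axis gridline crossings are at y ∈ {-1, 1}.
4. Together with the visible shape, these determine p as stated.

3*x^2 + 2*y^2 - 3*z^2 - 2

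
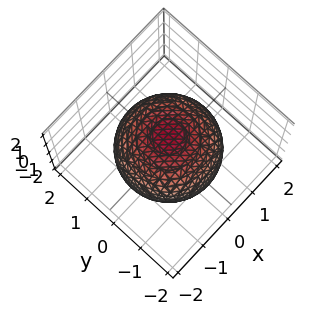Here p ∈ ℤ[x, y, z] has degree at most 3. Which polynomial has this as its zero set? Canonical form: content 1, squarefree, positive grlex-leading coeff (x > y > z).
x^2 + y^2 + z^2 - 2

Degree: the shape is more complex than any degree-1 surface, so deg p = 2.
By symmetry, every cross-section ⟂ z is a circle, so x, y appear only via x² + y².
Observable constraints: a circular section at z = 1 has radius exactly 1.
Solving for integer coefficients yields p as stated.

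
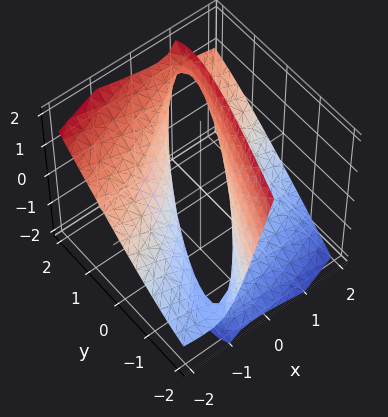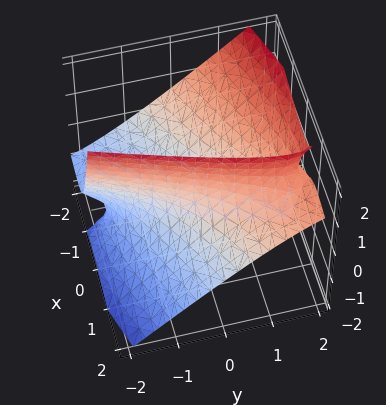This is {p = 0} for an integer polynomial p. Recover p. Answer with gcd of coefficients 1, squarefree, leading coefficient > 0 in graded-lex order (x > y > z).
x^2 - 3*x*y + 3*x*z + y^2 - z^2 - 1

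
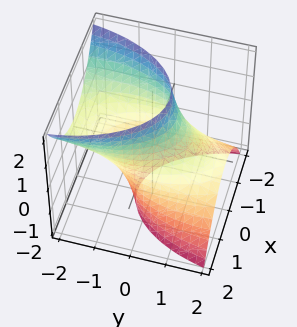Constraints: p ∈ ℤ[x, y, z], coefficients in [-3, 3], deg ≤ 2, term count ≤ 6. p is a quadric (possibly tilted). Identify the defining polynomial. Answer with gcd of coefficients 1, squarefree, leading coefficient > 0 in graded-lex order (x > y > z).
deg p = 2. The shape is more complex than any degree-1 surface.
Checking where it meets the axes: among the integer gridlines, it crosses the x-axis at x ∈ {-1, 1}; it misses every integer gridline on the z-axis.
Assembling these constraints gives the stated polynomial.

3*x^2 + y^2 + 3*y*z - 3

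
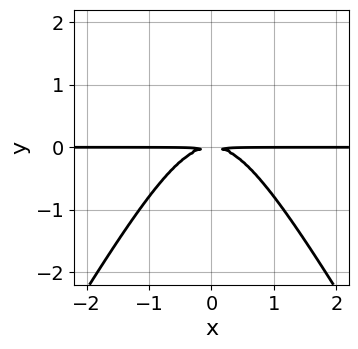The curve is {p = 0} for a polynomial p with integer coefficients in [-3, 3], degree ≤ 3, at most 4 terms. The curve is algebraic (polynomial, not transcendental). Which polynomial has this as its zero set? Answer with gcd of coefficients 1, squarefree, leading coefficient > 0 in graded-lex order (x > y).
3*x^2*y - y^3 + 3*y^2

(a) Degree: a generic line meets the curve in up to 3 points, so deg p = 3.
(b) Symmetries: it's symmetric under x → −x, forcing even powers of x.
(c) Checking where it meets the axes: every point of the x-axis in the box is on the curve.
(d) The integer polynomial consistent with all of this is the stated p.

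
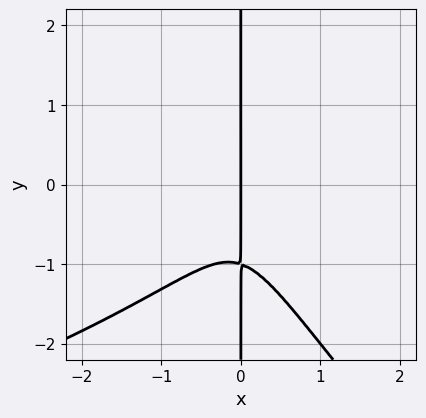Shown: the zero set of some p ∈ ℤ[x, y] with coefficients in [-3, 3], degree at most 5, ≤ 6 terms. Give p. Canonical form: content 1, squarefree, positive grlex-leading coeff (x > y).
x^2*y^2 + x*y^3 + 3*x^3 + x

The degree is 4 — a generic line meets the curve in up to 4 points.
Reading off the gridlines: every point of the y-axis in the box is on the curve; one x-axis crossing is at x = 0.
Together with the visible shape, these determine p as stated.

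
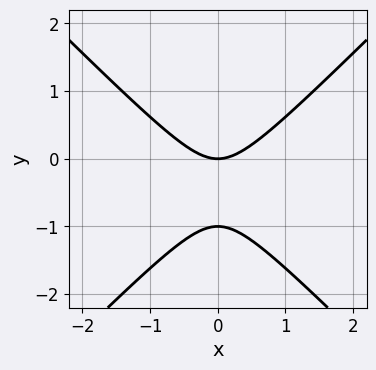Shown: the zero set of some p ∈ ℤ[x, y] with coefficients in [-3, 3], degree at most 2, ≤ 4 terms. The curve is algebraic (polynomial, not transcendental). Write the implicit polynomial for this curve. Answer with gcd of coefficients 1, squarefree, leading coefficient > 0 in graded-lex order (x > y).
x^2 - y^2 - y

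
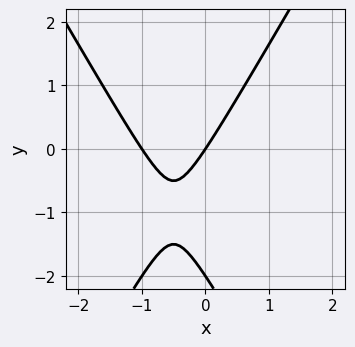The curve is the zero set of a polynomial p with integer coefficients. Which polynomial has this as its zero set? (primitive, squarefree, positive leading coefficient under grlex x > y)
3*x^2 - y^2 + 3*x - 2*y

1. Degree: a generic line meets the curve in up to 2 points, so deg p = 2.
2. Reading off the gridlines: among the integer gridlines, it crosses the y-axis at y ∈ {-2, 0}; the x-axis gridline crossings are at x ∈ {-1, 0}.
3. The integer polynomial consistent with all of this is the stated p.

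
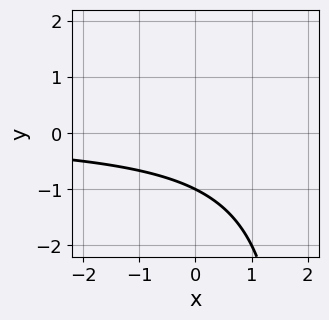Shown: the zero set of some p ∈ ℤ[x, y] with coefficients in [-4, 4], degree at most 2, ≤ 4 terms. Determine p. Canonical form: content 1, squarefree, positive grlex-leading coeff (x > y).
First, degree: the shape is more complex than any degree-1 curve, so deg p = 2.
Next, against the integer gridlines: the curve avoids every integer x-axis point in the box; it crosses the y-axis at the gridline y = -1.
Finally, the integer polynomial consistent with all of this is the stated p.

x*y - 2*y - 2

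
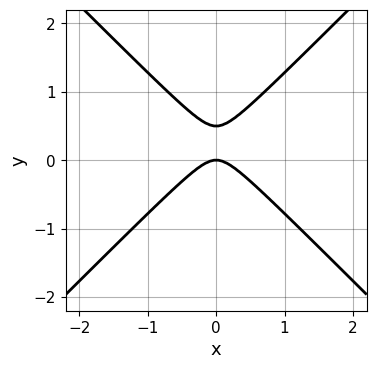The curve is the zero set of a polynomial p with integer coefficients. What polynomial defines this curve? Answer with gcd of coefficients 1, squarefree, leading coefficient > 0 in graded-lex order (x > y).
Degree: no degree-1 curve has this shape, so deg p = 2.
Symmetries: the x ↦ −x reflection is a symmetry, so x appears only in even powers.
Checking where it meets the axes: one x-axis crossing is at x = 0; it crosses the y-axis at the gridline y = 0.
These observations pin down the coefficients.

2*x^2 - 2*y^2 + y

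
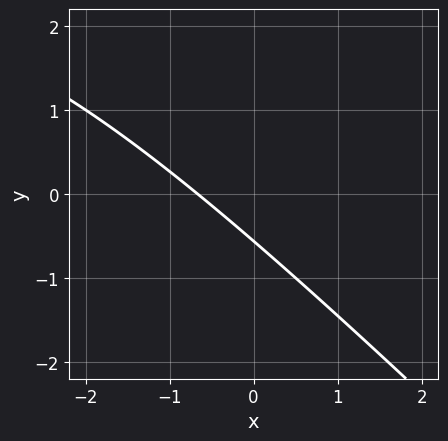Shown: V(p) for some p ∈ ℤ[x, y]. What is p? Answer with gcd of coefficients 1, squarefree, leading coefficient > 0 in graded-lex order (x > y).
x*y + y^2 - 3*x - 3*y - 2

The degree is 2 — a generic line meets the curve in up to 2 points.
Putting this together gives p.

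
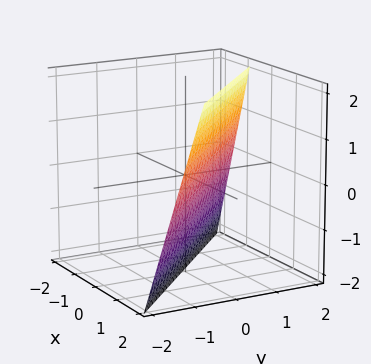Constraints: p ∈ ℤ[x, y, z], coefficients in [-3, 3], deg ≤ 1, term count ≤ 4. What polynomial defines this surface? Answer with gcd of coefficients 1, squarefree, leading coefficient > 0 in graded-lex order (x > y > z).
The degree is 1 — every cross-section is a straight line — this is a plane.
Against the integer gridlines: it meets the z-axis at z = -2 (among the integer gridlines).
Assembling these constraints gives the stated polynomial.

3*x + 3*y - z - 2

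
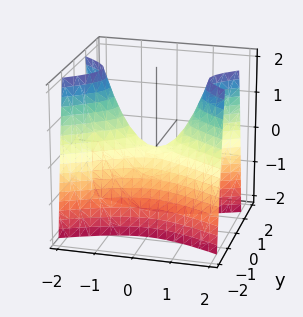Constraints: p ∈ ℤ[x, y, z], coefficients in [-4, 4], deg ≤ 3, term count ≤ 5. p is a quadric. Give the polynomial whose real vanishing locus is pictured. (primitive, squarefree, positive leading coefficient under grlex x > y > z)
The degree is 2 — a saddle surface; a quadric.
Symmetries: mirror symmetry x ↦ −x ⇒ only even powers of x; the y ↦ −y reflection is a symmetry, so y appears only in even powers.
From the visible intercepts: it meets the z-axis at z = 0 (among the integer gridlines); one x-axis crossing is at x = 0; one y-axis crossing is at y = 0.
Matching integer coefficients to the picture gives p.

x^2 - 3*y^2 - z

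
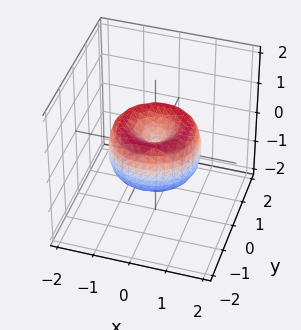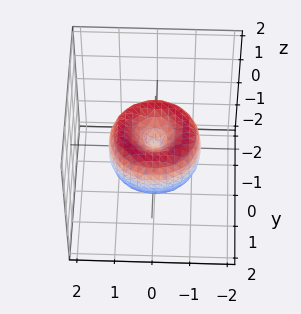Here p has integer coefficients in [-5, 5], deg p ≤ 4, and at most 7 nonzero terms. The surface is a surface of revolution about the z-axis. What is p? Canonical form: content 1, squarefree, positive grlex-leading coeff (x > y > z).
2*x^4 + 4*x^2*y^2 + 2*y^4 - 3*x^2 - 3*y^2 + 2*z^2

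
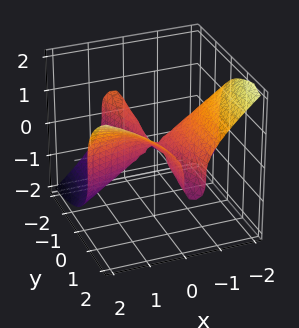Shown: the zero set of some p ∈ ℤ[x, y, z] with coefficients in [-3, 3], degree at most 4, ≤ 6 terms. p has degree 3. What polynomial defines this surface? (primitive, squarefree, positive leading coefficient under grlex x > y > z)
x^3 - 3*x^2*y - x*y^2 + 3*z^3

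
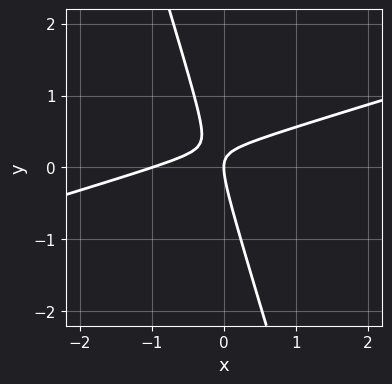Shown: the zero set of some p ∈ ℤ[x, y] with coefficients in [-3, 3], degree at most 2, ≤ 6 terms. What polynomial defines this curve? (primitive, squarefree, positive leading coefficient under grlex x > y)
deg p = 2. No degree-1 curve has this shape.
Observable constraints: the x-axis gridline crossings are at x ∈ {-1, 0}; one y-axis crossing is at y = 0.
These observations pin down the coefficients.

x^2 - 3*x*y - y^2 + x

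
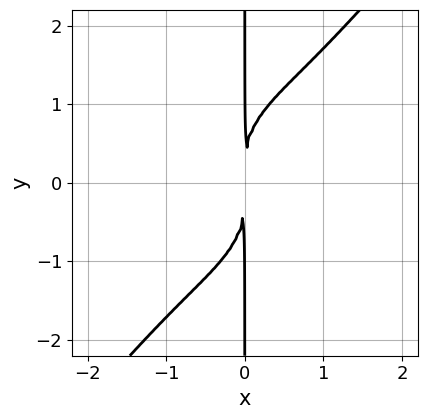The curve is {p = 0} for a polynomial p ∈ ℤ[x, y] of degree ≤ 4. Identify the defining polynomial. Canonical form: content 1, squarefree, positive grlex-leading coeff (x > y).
2*x^4 - x*y^3 + 3*x^2

Degree: the shape is more complex than any degree-3 curve, so deg p = 4.
Observable constraints: the visible y-axis segment lies entirely on the curve.
The integer polynomial consistent with all of this is the stated p.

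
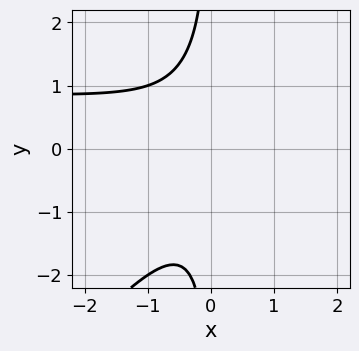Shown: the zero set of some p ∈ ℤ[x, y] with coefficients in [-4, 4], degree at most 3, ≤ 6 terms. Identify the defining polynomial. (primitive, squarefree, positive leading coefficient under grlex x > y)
x^2*y - x*y^2 - x^2 - 1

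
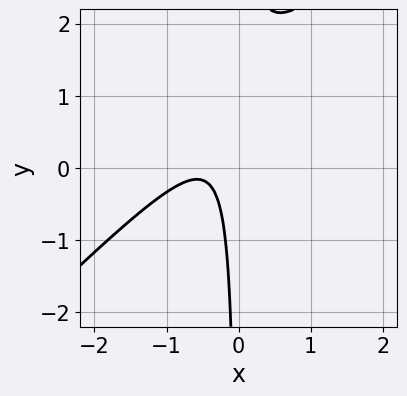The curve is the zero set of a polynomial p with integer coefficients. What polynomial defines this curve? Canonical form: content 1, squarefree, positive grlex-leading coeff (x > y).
First, degree: no degree-1 curve has this shape, so deg p = 2.
Next, reading off the gridlines: no y-intercept at any integer in the box; the curve avoids every integer x-axis point in the box.
Finally, putting this together gives p.

3*x^2 - 3*x*y + 3*x + 1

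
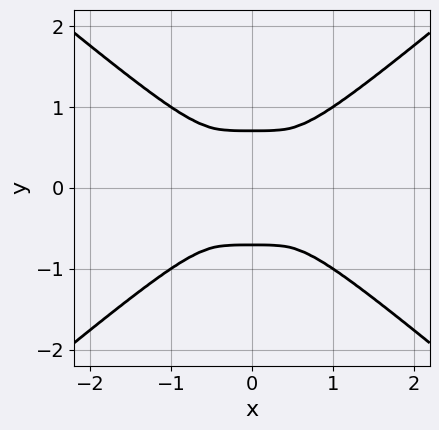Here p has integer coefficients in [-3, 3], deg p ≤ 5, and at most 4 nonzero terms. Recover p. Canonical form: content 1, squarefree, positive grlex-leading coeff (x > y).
1. Degree: the shape is more complex than any degree-3 curve, so deg p = 4.
2. Symmetries: the x ↦ −x reflection is a symmetry, so x appears only in even powers; it's symmetric under y → −y, forcing even powers of y.
3. Solving for integer coefficients yields p as stated.

x^4 - 2*y^4 + y^2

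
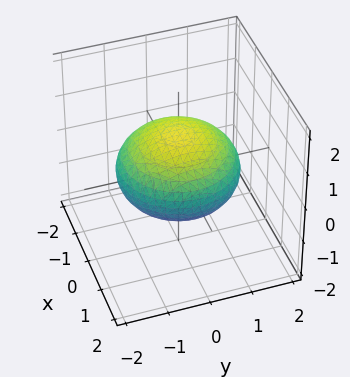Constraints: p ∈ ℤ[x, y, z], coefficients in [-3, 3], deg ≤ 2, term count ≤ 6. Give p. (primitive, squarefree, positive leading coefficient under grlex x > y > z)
1. The degree is 2 — the shape is more complex than any degree-1 surface.
2. Symmetries: every cross-section ⟂ z is a circle, so x, y appear only via x² + y².
3. Checking where it meets the axes: the z-axis gridline crossings are at z ∈ {-1, 1}; a circular section at z = 0 has radius between 1 and 2.
4. Putting this together gives p.

x^2 + y^2 + 2*z^2 - 2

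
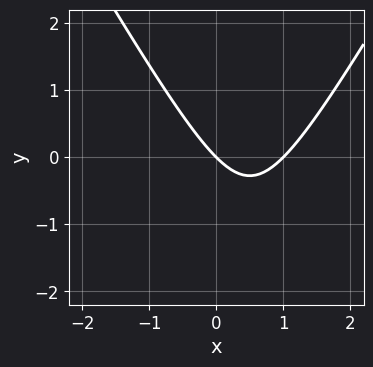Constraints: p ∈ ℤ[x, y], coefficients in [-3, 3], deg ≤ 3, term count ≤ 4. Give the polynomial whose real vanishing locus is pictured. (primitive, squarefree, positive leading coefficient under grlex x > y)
deg p = 2.
From the axis intercepts and sections: it meets the y-axis at y = 0 (among the integer gridlines); the x-axis gridline crossings are at x ∈ {0, 1}.
Putting this together gives p.

3*x^2 - y^2 - 3*x - 3*y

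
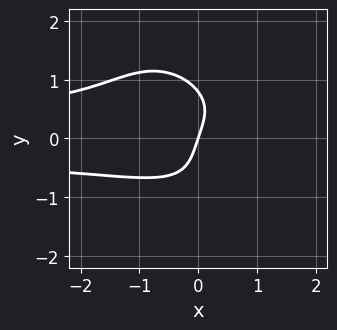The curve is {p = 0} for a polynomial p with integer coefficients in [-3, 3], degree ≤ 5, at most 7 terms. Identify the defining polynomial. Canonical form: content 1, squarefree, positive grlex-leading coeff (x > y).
3*x^2*y^2 + 2*x*y^3 + 2*y^4 + 3*x - y

deg p = 4. The shape is more complex than any degree-3 curve.
Against the integer gridlines: it meets the x-axis at x = 0 (among the integer gridlines); one y-axis crossing is at y = 0.
Matching integer coefficients to the picture gives p.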